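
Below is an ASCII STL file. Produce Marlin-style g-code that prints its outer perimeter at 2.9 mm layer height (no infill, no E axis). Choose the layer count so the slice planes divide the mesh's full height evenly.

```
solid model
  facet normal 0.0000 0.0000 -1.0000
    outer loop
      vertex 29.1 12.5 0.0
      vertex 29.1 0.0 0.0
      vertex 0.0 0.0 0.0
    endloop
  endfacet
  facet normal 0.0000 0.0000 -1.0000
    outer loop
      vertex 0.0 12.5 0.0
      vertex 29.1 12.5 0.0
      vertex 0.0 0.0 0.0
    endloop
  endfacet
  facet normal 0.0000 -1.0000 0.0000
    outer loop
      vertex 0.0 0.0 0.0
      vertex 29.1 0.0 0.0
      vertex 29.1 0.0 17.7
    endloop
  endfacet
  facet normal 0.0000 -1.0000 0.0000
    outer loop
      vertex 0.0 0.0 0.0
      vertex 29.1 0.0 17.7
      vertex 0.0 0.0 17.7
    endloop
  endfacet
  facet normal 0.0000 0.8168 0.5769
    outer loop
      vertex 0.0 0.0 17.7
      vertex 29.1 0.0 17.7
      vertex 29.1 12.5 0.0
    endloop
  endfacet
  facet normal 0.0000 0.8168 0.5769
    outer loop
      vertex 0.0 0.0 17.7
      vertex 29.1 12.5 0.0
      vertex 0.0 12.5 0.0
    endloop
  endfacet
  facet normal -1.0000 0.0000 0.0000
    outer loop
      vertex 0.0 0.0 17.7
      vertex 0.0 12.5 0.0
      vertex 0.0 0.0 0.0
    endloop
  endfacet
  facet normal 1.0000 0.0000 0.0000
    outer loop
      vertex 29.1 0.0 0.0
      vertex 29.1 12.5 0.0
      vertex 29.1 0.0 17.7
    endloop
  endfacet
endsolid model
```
; perimeter-only toolpath
G21 ; units = mm
G90 ; absolute positioning
G28 ; home
; layer 1
G0 Z2.9
G0 X0.0 Y0.0
G1 X29.1 Y0.0
G1 X29.1 Y10.4
G1 X0.0 Y10.4
G1 X0.0 Y0.0
; layer 2
G0 Z5.9
G0 X0.0 Y0.0
G1 X29.1 Y0.0
G1 X29.1 Y8.3
G1 X0.0 Y8.3
G1 X0.0 Y0.0
; layer 3
G0 Z8.8
G0 X0.0 Y0.0
G1 X29.1 Y0.0
G1 X29.1 Y6.2
G1 X0.0 Y6.2
G1 X0.0 Y0.0
; layer 4
G0 Z11.8
G0 X0.0 Y0.0
G1 X29.1 Y0.0
G1 X29.1 Y4.2
G1 X0.0 Y4.2
G1 X0.0 Y0.0
; layer 5
G0 Z14.7
G0 X0.0 Y0.0
G1 X29.1 Y0.0
G1 X29.1 Y2.1
G1 X0.0 Y2.1
G1 X0.0 Y0.0
M2 ; end

The solid is a wedge (ramp): 29.1 × 12.5 mm base, rising to 17.7 mm along the y=0 edge and sloping linearly to z=0 at y=12.5. Slicing at Δz = 2.9 mm — 6 equal slices spanning the solid's height, so layer i sits at z = i·h/6 — gives 5 non-empty perimeters. Each is a 4-segment closed polygon; G0 lifts to the layer z and rapids to the start vertex, then G1 traces the edges. The cross-section shrinks linearly with z (the slice at the apex is degenerate and omitted).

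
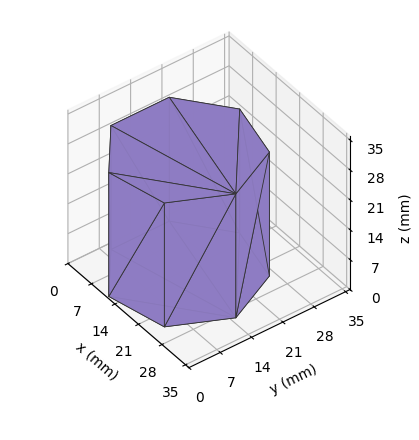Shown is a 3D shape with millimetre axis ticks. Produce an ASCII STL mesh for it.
Reading the render: the shape is a regular 7-sided prism (a cylinder approximated with 7 flat sides), circumscribed radius ≈ 15 mm, height ≈ 29 mm (dimensions read to the nearest mm from the axis ticks). For the STL, each face is triangulated and given an outward normal.

solid part
  facet normal 0.0000 0.0000 -1.0000
    outer loop
      vertex 11.66 29.62 0.00
      vertex 24.35 26.73 0.00
      vertex 30.00 15.00 0.00
    endloop
  endfacet
  facet normal 0.0000 0.0000 -1.0000
    outer loop
      vertex 1.49 21.51 0.00
      vertex 11.66 29.62 0.00
      vertex 30.00 15.00 0.00
    endloop
  endfacet
  facet normal 0.0000 0.0000 -1.0000
    outer loop
      vertex 1.49 8.49 0.00
      vertex 1.49 21.51 0.00
      vertex 30.00 15.00 0.00
    endloop
  endfacet
  facet normal 0.0000 0.0000 -1.0000
    outer loop
      vertex 11.66 0.38 0.00
      vertex 1.49 8.49 0.00
      vertex 30.00 15.00 0.00
    endloop
  endfacet
  facet normal 0.0000 0.0000 -1.0000
    outer loop
      vertex 24.35 3.27 0.00
      vertex 11.66 0.38 0.00
      vertex 30.00 15.00 0.00
    endloop
  endfacet
  facet normal 0.0000 0.0000 1.0000
    outer loop
      vertex 30.00 15.00 29.00
      vertex 24.35 26.73 29.00
      vertex 11.66 29.62 29.00
    endloop
  endfacet
  facet normal 0.0000 0.0000 1.0000
    outer loop
      vertex 30.00 15.00 29.00
      vertex 11.66 29.62 29.00
      vertex 1.49 21.51 29.00
    endloop
  endfacet
  facet normal 0.0000 0.0000 1.0000
    outer loop
      vertex 30.00 15.00 29.00
      vertex 1.49 21.51 29.00
      vertex 1.49 8.49 29.00
    endloop
  endfacet
  facet normal 0.0000 0.0000 1.0000
    outer loop
      vertex 30.00 15.00 29.00
      vertex 1.49 8.49 29.00
      vertex 11.66 0.38 29.00
    endloop
  endfacet
  facet normal 0.0000 0.0000 1.0000
    outer loop
      vertex 30.00 15.00 29.00
      vertex 11.66 0.38 29.00
      vertex 24.35 3.27 29.00
    endloop
  endfacet
  facet normal 0.9009 0.4340 0.0000
    outer loop
      vertex 30.00 15.00 0.00
      vertex 24.35 26.73 0.00
      vertex 24.35 26.73 29.00
    endloop
  endfacet
  facet normal 0.9009 0.4340 0.0000
    outer loop
      vertex 30.00 15.00 0.00
      vertex 24.35 26.73 29.00
      vertex 30.00 15.00 29.00
    endloop
  endfacet
  facet normal 0.2221 0.9750 0.0000
    outer loop
      vertex 24.35 26.73 0.00
      vertex 11.66 29.62 0.00
      vertex 11.66 29.62 29.00
    endloop
  endfacet
  facet normal 0.2221 0.9750 0.0000
    outer loop
      vertex 24.35 26.73 0.00
      vertex 11.66 29.62 29.00
      vertex 24.35 26.73 29.00
    endloop
  endfacet
  facet normal -0.6235 0.7818 0.0000
    outer loop
      vertex 11.66 29.62 0.00
      vertex 1.49 21.51 0.00
      vertex 1.49 21.51 29.00
    endloop
  endfacet
  facet normal -0.6235 0.7818 0.0000
    outer loop
      vertex 11.66 29.62 0.00
      vertex 1.49 21.51 29.00
      vertex 11.66 29.62 29.00
    endloop
  endfacet
  facet normal -1.0000 0.0000 0.0000
    outer loop
      vertex 1.49 21.51 0.00
      vertex 1.49 8.49 0.00
      vertex 1.49 8.49 29.00
    endloop
  endfacet
  facet normal -1.0000 0.0000 0.0000
    outer loop
      vertex 1.49 21.51 0.00
      vertex 1.49 8.49 29.00
      vertex 1.49 21.51 29.00
    endloop
  endfacet
  facet normal -0.6235 -0.7818 0.0000
    outer loop
      vertex 1.49 8.49 0.00
      vertex 11.66 0.38 0.00
      vertex 11.66 0.38 29.00
    endloop
  endfacet
  facet normal -0.6235 -0.7818 0.0000
    outer loop
      vertex 1.49 8.49 0.00
      vertex 11.66 0.38 29.00
      vertex 1.49 8.49 29.00
    endloop
  endfacet
  facet normal 0.2221 -0.9750 0.0000
    outer loop
      vertex 11.66 0.38 0.00
      vertex 24.35 3.27 0.00
      vertex 24.35 3.27 29.00
    endloop
  endfacet
  facet normal 0.2221 -0.9750 0.0000
    outer loop
      vertex 11.66 0.38 0.00
      vertex 24.35 3.27 29.00
      vertex 11.66 0.38 29.00
    endloop
  endfacet
  facet normal 0.9009 -0.4340 0.0000
    outer loop
      vertex 24.35 3.27 0.00
      vertex 30.00 15.00 0.00
      vertex 30.00 15.00 29.00
    endloop
  endfacet
  facet normal 0.9009 -0.4340 0.0000
    outer loop
      vertex 24.35 3.27 0.00
      vertex 30.00 15.00 29.00
      vertex 24.35 3.27 29.00
    endloop
  endfacet
endsolid part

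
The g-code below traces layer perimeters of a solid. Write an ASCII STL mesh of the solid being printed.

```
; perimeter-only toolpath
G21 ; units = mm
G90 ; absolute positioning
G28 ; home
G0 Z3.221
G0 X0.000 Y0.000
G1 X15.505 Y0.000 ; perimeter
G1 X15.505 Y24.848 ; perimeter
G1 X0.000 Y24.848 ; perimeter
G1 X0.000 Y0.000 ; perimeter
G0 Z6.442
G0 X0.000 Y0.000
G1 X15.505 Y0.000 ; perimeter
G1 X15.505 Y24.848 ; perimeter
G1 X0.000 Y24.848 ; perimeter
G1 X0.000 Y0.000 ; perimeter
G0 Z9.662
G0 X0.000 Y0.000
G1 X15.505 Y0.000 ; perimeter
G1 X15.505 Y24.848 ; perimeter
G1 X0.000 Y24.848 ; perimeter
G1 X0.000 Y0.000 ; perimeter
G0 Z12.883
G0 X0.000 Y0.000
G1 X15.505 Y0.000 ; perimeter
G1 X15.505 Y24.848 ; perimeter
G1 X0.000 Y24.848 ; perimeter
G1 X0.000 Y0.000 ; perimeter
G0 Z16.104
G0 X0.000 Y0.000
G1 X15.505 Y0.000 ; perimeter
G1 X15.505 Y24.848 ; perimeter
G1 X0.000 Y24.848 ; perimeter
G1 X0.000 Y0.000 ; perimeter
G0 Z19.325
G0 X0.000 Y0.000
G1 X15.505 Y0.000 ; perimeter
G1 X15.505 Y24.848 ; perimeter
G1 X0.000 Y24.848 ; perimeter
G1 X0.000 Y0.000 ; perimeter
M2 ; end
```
solid part
  facet normal 0.0000 0.0000 -1.0000
    outer loop
      vertex 15.505 24.848 0.000
      vertex 15.505 0.000 0.000
      vertex 0.000 0.000 0.000
    endloop
  endfacet
  facet normal 0.0000 0.0000 -1.0000
    outer loop
      vertex 0.000 24.848 0.000
      vertex 15.505 24.848 0.000
      vertex 0.000 0.000 0.000
    endloop
  endfacet
  facet normal 0.0000 0.0000 1.0000
    outer loop
      vertex 0.000 0.000 19.325
      vertex 15.505 0.000 19.325
      vertex 15.505 24.848 19.325
    endloop
  endfacet
  facet normal 0.0000 0.0000 1.0000
    outer loop
      vertex 0.000 0.000 19.325
      vertex 15.505 24.848 19.325
      vertex 0.000 24.848 19.325
    endloop
  endfacet
  facet normal 0.0000 -1.0000 0.0000
    outer loop
      vertex 0.000 0.000 0.000
      vertex 15.505 0.000 0.000
      vertex 15.505 0.000 19.325
    endloop
  endfacet
  facet normal 0.0000 -1.0000 0.0000
    outer loop
      vertex 0.000 0.000 0.000
      vertex 15.505 0.000 19.325
      vertex 0.000 0.000 19.325
    endloop
  endfacet
  facet normal 0.0000 1.0000 0.0000
    outer loop
      vertex 15.505 24.848 19.325
      vertex 15.505 24.848 0.000
      vertex 0.000 24.848 0.000
    endloop
  endfacet
  facet normal 0.0000 1.0000 0.0000
    outer loop
      vertex 0.000 24.848 19.325
      vertex 15.505 24.848 19.325
      vertex 0.000 24.848 0.000
    endloop
  endfacet
  facet normal -1.0000 0.0000 0.0000
    outer loop
      vertex 0.000 24.848 19.325
      vertex 0.000 24.848 0.000
      vertex 0.000 0.000 0.000
    endloop
  endfacet
  facet normal -1.0000 0.0000 0.0000
    outer loop
      vertex 0.000 0.000 19.325
      vertex 0.000 24.848 19.325
      vertex 0.000 0.000 0.000
    endloop
  endfacet
  facet normal 1.0000 0.0000 0.0000
    outer loop
      vertex 15.505 0.000 0.000
      vertex 15.505 24.848 0.000
      vertex 15.505 24.848 19.325
    endloop
  endfacet
  facet normal 1.0000 0.0000 0.0000
    outer loop
      vertex 15.505 0.000 0.000
      vertex 15.505 24.848 19.325
      vertex 15.505 0.000 19.325
    endloop
  endfacet
endsolid part

The G0 Z moves step by Δz≈3.221 mm. Every layer's G1 loop is the same polygon, so the solid is a straight extrusion of it from z=0 to z≈19.3. Closing with flat bottom and top caps and triangulating gives 12 facets — a rectangular box, roughly 15.5 × 24.8 mm footprint and 19.3 mm tall.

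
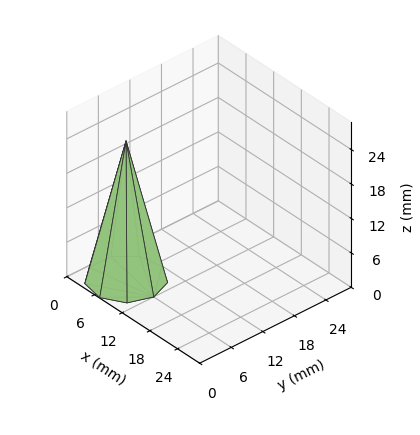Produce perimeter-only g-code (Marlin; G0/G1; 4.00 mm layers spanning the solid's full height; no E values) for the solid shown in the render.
Reading the render: the shape is a regular 9-sided pyramid, base circumscribed radius ≈ 6 mm, apex at z ≈ 24 mm (dimensions read to the nearest mm from the axis ticks). For the g-code, the solid's height is divided into equal slices at the stated Δz and each level perimeter traced with G1 moves after a G0 lift.

; perimeter-only toolpath
G21 ; units = mm
G90 ; absolute positioning
G28 ; home
; layer 1
G0 Z4.00
G0 X11.00 Y6.00
G1 X9.83 Y9.22
G1 X6.87 Y10.93
G1 X3.50 Y10.33
G1 X1.30 Y7.71
G1 X1.30 Y4.29
G1 X3.50 Y1.67
G1 X6.87 Y1.07
G1 X9.83 Y2.78
G1 X11.00 Y6.00
; layer 2
G0 Z8.00
G0 X10.00 Y6.00
G1 X9.07 Y8.57
G1 X6.69 Y9.94
G1 X4.00 Y9.47
G1 X2.24 Y7.37
G1 X2.24 Y4.63
G1 X4.00 Y2.53
G1 X6.69 Y2.06
G1 X9.07 Y3.43
G1 X10.00 Y6.00
; layer 3
G0 Z12.00
G0 X9.00 Y6.00
G1 X8.30 Y7.93
G1 X6.52 Y8.96
G1 X4.50 Y8.60
G1 X3.18 Y7.03
G1 X3.18 Y4.97
G1 X4.50 Y3.40
G1 X6.52 Y3.04
G1 X8.30 Y4.07
G1 X9.00 Y6.00
; layer 4
G0 Z16.00
G0 X8.00 Y6.00
G1 X7.53 Y7.29
G1 X6.35 Y7.97
G1 X5.00 Y7.73
G1 X4.12 Y6.68
G1 X4.12 Y5.32
G1 X5.00 Y4.27
G1 X6.35 Y4.03
G1 X7.53 Y4.71
G1 X8.00 Y6.00
; layer 5
G0 Z20.00
G0 X7.00 Y6.00
G1 X6.77 Y6.64
G1 X6.17 Y6.98
G1 X5.50 Y6.87
G1 X5.06 Y6.34
G1 X5.06 Y5.66
G1 X5.50 Y5.13
G1 X6.17 Y5.01
G1 X6.77 Y5.36
G1 X7.00 Y6.00
M2 ; end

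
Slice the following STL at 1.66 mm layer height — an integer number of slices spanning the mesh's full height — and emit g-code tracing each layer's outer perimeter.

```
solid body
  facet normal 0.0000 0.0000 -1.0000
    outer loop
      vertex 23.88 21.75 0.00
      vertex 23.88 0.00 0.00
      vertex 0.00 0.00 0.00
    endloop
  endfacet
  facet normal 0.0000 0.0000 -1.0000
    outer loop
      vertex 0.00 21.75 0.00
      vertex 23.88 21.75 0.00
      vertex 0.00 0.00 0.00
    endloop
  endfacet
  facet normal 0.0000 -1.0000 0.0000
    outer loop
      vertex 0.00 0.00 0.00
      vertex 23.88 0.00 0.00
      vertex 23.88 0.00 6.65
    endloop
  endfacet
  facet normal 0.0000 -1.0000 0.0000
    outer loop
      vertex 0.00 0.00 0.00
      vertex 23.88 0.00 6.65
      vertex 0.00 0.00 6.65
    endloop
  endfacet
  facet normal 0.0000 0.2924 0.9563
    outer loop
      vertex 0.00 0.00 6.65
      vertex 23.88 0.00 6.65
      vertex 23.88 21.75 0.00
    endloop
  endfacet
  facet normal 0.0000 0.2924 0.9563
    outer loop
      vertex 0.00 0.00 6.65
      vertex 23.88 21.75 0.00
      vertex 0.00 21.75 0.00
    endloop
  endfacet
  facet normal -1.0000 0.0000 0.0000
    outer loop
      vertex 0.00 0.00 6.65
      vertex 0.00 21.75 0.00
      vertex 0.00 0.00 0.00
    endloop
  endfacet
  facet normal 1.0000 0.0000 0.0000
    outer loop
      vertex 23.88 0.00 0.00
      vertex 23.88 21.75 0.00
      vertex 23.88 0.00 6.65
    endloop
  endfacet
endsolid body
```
; perimeter-only toolpath
G21 ; units = mm
G90 ; absolute positioning
G28 ; home
; layer 1
G0 Z1.66
G0 X0.00 Y0.00
G1 X23.88 Y0.00
G1 X23.88 Y16.31
G1 X0.00 Y16.31
G1 X0.00 Y0.00
; layer 2
G0 Z3.33
G0 X0.00 Y0.00
G1 X23.88 Y0.00
G1 X23.88 Y10.88
G1 X0.00 Y10.88
G1 X0.00 Y0.00
; layer 3
G0 Z4.99
G0 X0.00 Y0.00
G1 X23.88 Y0.00
G1 X23.88 Y5.44
G1 X0.00 Y5.44
G1 X0.00 Y0.00
M2 ; end

The solid is a wedge (ramp): 23.9 × 21.8 mm base, rising to 6.65 mm along the y=0 edge and sloping linearly to z=0 at y=21.8. Slicing at Δz = 1.66 mm — 4 equal slices spanning the solid's height, so layer i sits at z = i·h/4 — gives 3 non-empty perimeters. Each is a 4-segment closed polygon; G0 lifts to the layer z and rapids to the start vertex, then G1 traces the edges. The cross-section shrinks linearly with z (the slice at the apex is degenerate and omitted).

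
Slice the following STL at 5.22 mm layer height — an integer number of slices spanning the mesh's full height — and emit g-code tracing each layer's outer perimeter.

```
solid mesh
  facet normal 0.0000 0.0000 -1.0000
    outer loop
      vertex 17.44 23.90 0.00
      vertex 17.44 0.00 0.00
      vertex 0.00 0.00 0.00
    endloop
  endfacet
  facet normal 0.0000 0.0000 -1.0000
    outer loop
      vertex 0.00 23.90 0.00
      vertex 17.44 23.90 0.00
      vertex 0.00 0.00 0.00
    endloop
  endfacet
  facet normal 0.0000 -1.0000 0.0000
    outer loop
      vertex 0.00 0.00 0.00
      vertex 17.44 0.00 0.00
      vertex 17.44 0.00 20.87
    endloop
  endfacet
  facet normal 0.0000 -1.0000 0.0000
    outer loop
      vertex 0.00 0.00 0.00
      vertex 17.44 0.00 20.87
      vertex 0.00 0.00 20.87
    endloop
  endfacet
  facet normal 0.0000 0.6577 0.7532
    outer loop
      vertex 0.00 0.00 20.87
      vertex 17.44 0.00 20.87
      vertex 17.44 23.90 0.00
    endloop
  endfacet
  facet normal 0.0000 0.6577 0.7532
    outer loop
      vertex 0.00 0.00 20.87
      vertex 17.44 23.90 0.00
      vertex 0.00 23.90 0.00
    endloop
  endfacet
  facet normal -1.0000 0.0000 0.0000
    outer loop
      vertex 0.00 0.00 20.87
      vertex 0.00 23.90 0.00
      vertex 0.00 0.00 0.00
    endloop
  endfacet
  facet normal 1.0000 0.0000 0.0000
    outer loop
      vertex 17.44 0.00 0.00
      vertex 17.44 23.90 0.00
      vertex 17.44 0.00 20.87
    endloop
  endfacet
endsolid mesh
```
; perimeter-only toolpath
G21 ; units = mm
G90 ; absolute positioning
G28 ; home
; layer 1
G0 Z5.22
G0 X0.00 Y0.00
G1 X17.44 Y0.00
G1 X17.44 Y17.92
G1 X0.00 Y17.92
G1 X0.00 Y0.00
; layer 2
G0 Z10.44
G0 X0.00 Y0.00
G1 X17.44 Y0.00
G1 X17.44 Y11.95
G1 X0.00 Y11.95
G1 X0.00 Y0.00
; layer 3
G0 Z15.65
G0 X0.00 Y0.00
G1 X17.44 Y0.00
G1 X17.44 Y5.97
G1 X0.00 Y5.97
G1 X0.00 Y0.00
M2 ; end

The solid is a wedge (ramp): 17.4 × 23.9 mm base, rising to 20.9 mm along the y=0 edge and sloping linearly to z=0 at y=23.9. Slicing at Δz = 5.22 mm — 4 equal slices spanning the solid's height, so layer i sits at z = i·h/4 — gives 3 non-empty perimeters. Each is a 4-segment closed polygon; G0 lifts to the layer z and rapids to the start vertex, then G1 traces the edges. The cross-section shrinks linearly with z (the slice at the apex is degenerate and omitted).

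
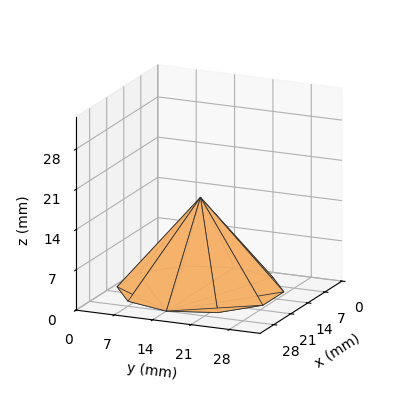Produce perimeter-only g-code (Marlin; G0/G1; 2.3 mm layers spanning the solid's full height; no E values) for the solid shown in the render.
Reading the render: the shape is a regular 10-sided pyramid, base circumscribed radius ≈ 14 mm, apex at z ≈ 16 mm (dimensions read to the nearest mm from the axis ticks). For the g-code, the solid's height is divided into equal slices at the stated Δz and each level perimeter traced with G1 moves after a G0 lift.

; perimeter-only toolpath
G21 ; units = mm
G90 ; absolute positioning
G28 ; home
; layer 1
G0 Z2.3
G0 X26.0 Y14.0
G1 X23.7 Y21.0
G1 X17.7 Y25.4
G1 X10.3 Y25.4
G1 X4.3 Y21.0
G1 X2.0 Y14.0
G1 X4.3 Y7.0
G1 X10.3 Y2.6
G1 X17.7 Y2.6
G1 X23.7 Y7.0
G1 X26.0 Y14.0
; layer 2
G0 Z4.6
G0 X24.0 Y14.0
G1 X22.1 Y19.9
G1 X17.1 Y23.5
G1 X10.9 Y23.5
G1 X5.9 Y19.9
G1 X4.0 Y14.0
G1 X5.9 Y8.1
G1 X10.9 Y4.5
G1 X17.1 Y4.5
G1 X22.1 Y8.1
G1 X24.0 Y14.0
; layer 3
G0 Z6.9
G0 X22.0 Y14.0
G1 X20.5 Y18.7
G1 X16.5 Y21.6
G1 X11.5 Y21.6
G1 X7.5 Y18.7
G1 X6.0 Y14.0
G1 X7.5 Y9.3
G1 X11.5 Y6.4
G1 X16.5 Y6.4
G1 X20.5 Y9.3
G1 X22.0 Y14.0
; layer 4
G0 Z9.1
G0 X20.0 Y14.0
G1 X18.8 Y17.5
G1 X15.8 Y19.7
G1 X12.2 Y19.7
G1 X9.2 Y17.5
G1 X8.0 Y14.0
G1 X9.2 Y10.5
G1 X12.2 Y8.3
G1 X15.8 Y8.3
G1 X18.8 Y10.5
G1 X20.0 Y14.0
; layer 5
G0 Z11.4
G0 X18.0 Y14.0
G1 X17.2 Y16.3
G1 X15.2 Y17.8
G1 X12.8 Y17.8
G1 X10.8 Y16.3
G1 X10.0 Y14.0
G1 X10.8 Y11.7
G1 X12.8 Y10.2
G1 X15.2 Y10.2
G1 X17.2 Y11.7
G1 X18.0 Y14.0
; layer 6
G0 Z13.7
G0 X16.0 Y14.0
G1 X15.6 Y15.2
G1 X14.6 Y15.9
G1 X13.4 Y15.9
G1 X12.4 Y15.2
G1 X12.0 Y14.0
G1 X12.4 Y12.8
G1 X13.4 Y12.1
G1 X14.6 Y12.1
G1 X15.6 Y12.8
G1 X16.0 Y14.0
M2 ; end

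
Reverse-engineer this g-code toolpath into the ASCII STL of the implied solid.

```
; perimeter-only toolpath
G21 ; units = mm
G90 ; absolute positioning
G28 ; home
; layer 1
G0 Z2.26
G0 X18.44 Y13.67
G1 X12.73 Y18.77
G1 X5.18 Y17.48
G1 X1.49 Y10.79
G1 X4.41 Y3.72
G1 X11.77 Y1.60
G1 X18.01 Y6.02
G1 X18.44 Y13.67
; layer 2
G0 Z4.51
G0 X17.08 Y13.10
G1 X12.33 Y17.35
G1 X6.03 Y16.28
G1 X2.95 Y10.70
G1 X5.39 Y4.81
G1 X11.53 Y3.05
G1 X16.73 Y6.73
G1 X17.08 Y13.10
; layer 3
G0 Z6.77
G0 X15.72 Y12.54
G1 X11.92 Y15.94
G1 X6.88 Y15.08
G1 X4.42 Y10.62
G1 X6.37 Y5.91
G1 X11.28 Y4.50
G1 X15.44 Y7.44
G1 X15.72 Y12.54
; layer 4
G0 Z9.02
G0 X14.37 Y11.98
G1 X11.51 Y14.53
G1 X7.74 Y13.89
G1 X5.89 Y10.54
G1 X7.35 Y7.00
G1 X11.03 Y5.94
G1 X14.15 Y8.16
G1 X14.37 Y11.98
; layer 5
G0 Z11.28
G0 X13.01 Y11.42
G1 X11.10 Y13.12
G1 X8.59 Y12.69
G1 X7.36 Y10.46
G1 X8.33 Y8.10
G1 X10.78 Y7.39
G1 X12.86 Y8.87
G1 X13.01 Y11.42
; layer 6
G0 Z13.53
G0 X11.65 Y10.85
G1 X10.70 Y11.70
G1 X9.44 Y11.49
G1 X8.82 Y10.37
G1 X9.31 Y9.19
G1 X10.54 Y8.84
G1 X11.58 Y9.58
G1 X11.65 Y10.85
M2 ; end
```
solid part
  facet normal 0.0000 0.0000 -1.0000
    outer loop
      vertex 4.33 18.68 0.00
      vertex 13.14 20.18 0.00
      vertex 19.80 14.23 0.00
    endloop
  endfacet
  facet normal 0.0000 0.0000 -1.0000
    outer loop
      vertex 0.02 10.87 0.00
      vertex 4.33 18.68 0.00
      vertex 19.80 14.23 0.00
    endloop
  endfacet
  facet normal 0.0000 0.0000 -1.0000
    outer loop
      vertex 3.43 2.62 0.00
      vertex 0.02 10.87 0.00
      vertex 19.80 14.23 0.00
    endloop
  endfacet
  facet normal 0.0000 0.0000 -1.0000
    outer loop
      vertex 12.02 0.15 0.00
      vertex 3.43 2.62 0.00
      vertex 19.80 14.23 0.00
    endloop
  endfacet
  facet normal 0.0000 0.0000 -1.0000
    outer loop
      vertex 19.30 5.31 0.00
      vertex 12.02 0.15 0.00
      vertex 19.80 14.23 0.00
    endloop
  endfacet
  facet normal 0.5745 0.6430 0.5064
    outer loop
      vertex 19.80 14.23 0.00
      vertex 13.14 20.18 0.00
      vertex 10.29 10.29 15.79
    endloop
  endfacet
  facet normal -0.1447 0.8501 0.5063
    outer loop
      vertex 13.14 20.18 0.00
      vertex 4.33 18.68 0.00
      vertex 10.29 10.29 15.79
    endloop
  endfacet
  facet normal -0.7550 0.4166 0.5064
    outer loop
      vertex 4.33 18.68 0.00
      vertex 0.02 10.87 0.00
      vertex 10.29 10.29 15.79
    endloop
  endfacet
  facet normal -0.7970 -0.3294 0.5063
    outer loop
      vertex 0.02 10.87 0.00
      vertex 3.43 2.62 0.00
      vertex 10.29 10.29 15.79
    endloop
  endfacet
  facet normal -0.2383 -0.8289 0.5062
    outer loop
      vertex 3.43 2.62 0.00
      vertex 12.02 0.15 0.00
      vertex 10.29 10.29 15.79
    endloop
  endfacet
  facet normal 0.4986 -0.7035 0.5064
    outer loop
      vertex 12.02 0.15 0.00
      vertex 19.30 5.31 0.00
      vertex 10.29 10.29 15.79
    endloop
  endfacet
  facet normal 0.8609 -0.0483 0.5065
    outer loop
      vertex 19.30 5.31 0.00
      vertex 19.80 14.23 0.00
      vertex 10.29 10.29 15.79
    endloop
  endfacet
endsolid part

The G0 Z moves step by Δz≈2.26 mm. The G1 loops shrink linearly with z, so the solid tapers from its base footprint up to z≈15.8. Closing with a flat bottom cap and the tapered top and triangulating gives 12 facets — a regular 7-sided pyramid, base circumscribed radius ≈ 10.3 mm, apex at z ≈ 15.8 mm.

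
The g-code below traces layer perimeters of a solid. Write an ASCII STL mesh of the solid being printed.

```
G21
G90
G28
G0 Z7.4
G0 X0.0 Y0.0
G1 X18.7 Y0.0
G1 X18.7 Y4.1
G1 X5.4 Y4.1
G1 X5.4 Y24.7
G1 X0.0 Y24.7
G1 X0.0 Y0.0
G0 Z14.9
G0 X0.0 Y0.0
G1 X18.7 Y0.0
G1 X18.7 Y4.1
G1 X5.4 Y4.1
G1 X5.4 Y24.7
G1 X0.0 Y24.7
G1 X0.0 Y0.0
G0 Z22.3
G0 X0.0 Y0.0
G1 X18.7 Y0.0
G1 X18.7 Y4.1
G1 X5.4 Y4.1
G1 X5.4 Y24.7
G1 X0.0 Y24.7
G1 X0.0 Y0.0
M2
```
solid part
  facet normal 0.0000 0.0000 -1.0000
    outer loop
      vertex 18.7 4.1 0.0
      vertex 18.7 0.0 0.0
      vertex 0.0 0.0 0.0
    endloop
  endfacet
  facet normal 0.0000 0.0000 -1.0000
    outer loop
      vertex 5.4 4.1 0.0
      vertex 18.7 4.1 0.0
      vertex 0.0 0.0 0.0
    endloop
  endfacet
  facet normal 0.0000 0.0000 -1.0000
    outer loop
      vertex 5.4 24.7 0.0
      vertex 5.4 4.1 0.0
      vertex 0.0 0.0 0.0
    endloop
  endfacet
  facet normal 0.0000 0.0000 -1.0000
    outer loop
      vertex 0.0 24.7 0.0
      vertex 5.4 24.7 0.0
      vertex 0.0 0.0 0.0
    endloop
  endfacet
  facet normal 0.0000 0.0000 1.0000
    outer loop
      vertex 0.0 0.0 22.3
      vertex 18.7 0.0 22.3
      vertex 18.7 4.1 22.3
    endloop
  endfacet
  facet normal 0.0000 0.0000 1.0000
    outer loop
      vertex 0.0 0.0 22.3
      vertex 18.7 4.1 22.3
      vertex 5.4 4.1 22.3
    endloop
  endfacet
  facet normal 0.0000 0.0000 1.0000
    outer loop
      vertex 0.0 0.0 22.3
      vertex 5.4 4.1 22.3
      vertex 5.4 24.7 22.3
    endloop
  endfacet
  facet normal 0.0000 0.0000 1.0000
    outer loop
      vertex 0.0 0.0 22.3
      vertex 5.4 24.7 22.3
      vertex 0.0 24.7 22.3
    endloop
  endfacet
  facet normal 0.0000 -1.0000 0.0000
    outer loop
      vertex 0.0 0.0 0.0
      vertex 18.7 0.0 0.0
      vertex 18.7 0.0 22.3
    endloop
  endfacet
  facet normal 0.0000 -1.0000 0.0000
    outer loop
      vertex 0.0 0.0 0.0
      vertex 18.7 0.0 22.3
      vertex 0.0 0.0 22.3
    endloop
  endfacet
  facet normal 1.0000 0.0000 0.0000
    outer loop
      vertex 18.7 0.0 0.0
      vertex 18.7 4.1 0.0
      vertex 18.7 4.1 22.3
    endloop
  endfacet
  facet normal 1.0000 0.0000 0.0000
    outer loop
      vertex 18.7 0.0 0.0
      vertex 18.7 4.1 22.3
      vertex 18.7 0.0 22.3
    endloop
  endfacet
  facet normal 0.0000 1.0000 0.0000
    outer loop
      vertex 18.7 4.1 0.0
      vertex 5.4 4.1 0.0
      vertex 5.4 4.1 22.3
    endloop
  endfacet
  facet normal 0.0000 1.0000 0.0000
    outer loop
      vertex 18.7 4.1 0.0
      vertex 5.4 4.1 22.3
      vertex 18.7 4.1 22.3
    endloop
  endfacet
  facet normal 1.0000 0.0000 0.0000
    outer loop
      vertex 5.4 4.1 0.0
      vertex 5.4 24.7 0.0
      vertex 5.4 24.7 22.3
    endloop
  endfacet
  facet normal 1.0000 0.0000 0.0000
    outer loop
      vertex 5.4 4.1 0.0
      vertex 5.4 24.7 22.3
      vertex 5.4 4.1 22.3
    endloop
  endfacet
  facet normal 0.0000 1.0000 0.0000
    outer loop
      vertex 5.4 24.7 0.0
      vertex 0.0 24.7 0.0
      vertex 0.0 24.7 22.3
    endloop
  endfacet
  facet normal 0.0000 1.0000 0.0000
    outer loop
      vertex 5.4 24.7 0.0
      vertex 0.0 24.7 22.3
      vertex 5.4 24.7 22.3
    endloop
  endfacet
  facet normal -1.0000 0.0000 0.0000
    outer loop
      vertex 0.0 24.7 0.0
      vertex 0.0 0.0 0.0
      vertex 0.0 0.0 22.3
    endloop
  endfacet
  facet normal -1.0000 0.0000 0.0000
    outer loop
      vertex 0.0 24.7 0.0
      vertex 0.0 0.0 22.3
      vertex 0.0 24.7 22.3
    endloop
  endfacet
endsolid part

The G0 Z moves step by Δz≈7.4 mm. Every layer's G1 loop is the same polygon, so the solid is a straight extrusion of it from z=0 to z≈22.3. Closing with flat bottom and top caps and triangulating gives 20 facets — an L-shaped prism: outer 18.7 × 24.7 mm, arm thicknesses ≈ 4.1 mm (horizontal) and 5.4 mm (vertical), extruded 22.3 mm in z.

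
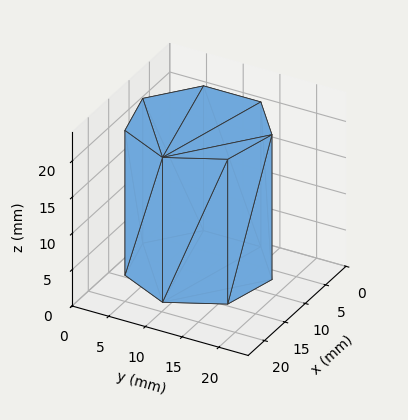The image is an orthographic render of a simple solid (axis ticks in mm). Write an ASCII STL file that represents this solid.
Reading the render: the shape is a regular 7-sided prism (a cylinder approximated with 7 flat sides), circumscribed radius ≈ 9 mm, height ≈ 20 mm (dimensions read to the nearest mm from the axis ticks). For the STL, each face is triangulated and given an outward normal.

solid part
  facet normal 0.0000 0.0000 -1.0000
    outer loop
      vertex 7.0 17.8 0.0
      vertex 14.6 16.0 0.0
      vertex 18.0 9.0 0.0
    endloop
  endfacet
  facet normal 0.0000 0.0000 -1.0000
    outer loop
      vertex 0.9 12.9 0.0
      vertex 7.0 17.8 0.0
      vertex 18.0 9.0 0.0
    endloop
  endfacet
  facet normal 0.0000 0.0000 -1.0000
    outer loop
      vertex 0.9 5.1 0.0
      vertex 0.9 12.9 0.0
      vertex 18.0 9.0 0.0
    endloop
  endfacet
  facet normal 0.0000 0.0000 -1.0000
    outer loop
      vertex 7.0 0.2 0.0
      vertex 0.9 5.1 0.0
      vertex 18.0 9.0 0.0
    endloop
  endfacet
  facet normal 0.0000 0.0000 -1.0000
    outer loop
      vertex 14.6 2.0 0.0
      vertex 7.0 0.2 0.0
      vertex 18.0 9.0 0.0
    endloop
  endfacet
  facet normal 0.0000 0.0000 1.0000
    outer loop
      vertex 18.0 9.0 20.0
      vertex 14.6 16.0 20.0
      vertex 7.0 17.8 20.0
    endloop
  endfacet
  facet normal 0.0000 0.0000 1.0000
    outer loop
      vertex 18.0 9.0 20.0
      vertex 7.0 17.8 20.0
      vertex 0.9 12.9 20.0
    endloop
  endfacet
  facet normal 0.0000 0.0000 1.0000
    outer loop
      vertex 18.0 9.0 20.0
      vertex 0.9 12.9 20.0
      vertex 0.9 5.1 20.0
    endloop
  endfacet
  facet normal 0.0000 0.0000 1.0000
    outer loop
      vertex 18.0 9.0 20.0
      vertex 0.9 5.1 20.0
      vertex 7.0 0.2 20.0
    endloop
  endfacet
  facet normal 0.0000 0.0000 1.0000
    outer loop
      vertex 18.0 9.0 20.0
      vertex 7.0 0.2 20.0
      vertex 14.6 2.0 20.0
    endloop
  endfacet
  facet normal 0.8995 0.4369 0.0000
    outer loop
      vertex 18.0 9.0 0.0
      vertex 14.6 16.0 0.0
      vertex 14.6 16.0 20.0
    endloop
  endfacet
  facet normal 0.8995 0.4369 0.0000
    outer loop
      vertex 18.0 9.0 0.0
      vertex 14.6 16.0 20.0
      vertex 18.0 9.0 20.0
    endloop
  endfacet
  facet normal 0.2305 0.9731 0.0000
    outer loop
      vertex 14.6 16.0 0.0
      vertex 7.0 17.8 0.0
      vertex 7.0 17.8 20.0
    endloop
  endfacet
  facet normal 0.2305 0.9731 0.0000
    outer loop
      vertex 14.6 16.0 0.0
      vertex 7.0 17.8 20.0
      vertex 14.6 16.0 20.0
    endloop
  endfacet
  facet normal -0.6263 0.7796 0.0000
    outer loop
      vertex 7.0 17.8 0.0
      vertex 0.9 12.9 0.0
      vertex 0.9 12.9 20.0
    endloop
  endfacet
  facet normal -0.6263 0.7796 0.0000
    outer loop
      vertex 7.0 17.8 0.0
      vertex 0.9 12.9 20.0
      vertex 7.0 17.8 20.0
    endloop
  endfacet
  facet normal -1.0000 0.0000 0.0000
    outer loop
      vertex 0.9 12.9 0.0
      vertex 0.9 5.1 0.0
      vertex 0.9 5.1 20.0
    endloop
  endfacet
  facet normal -1.0000 0.0000 0.0000
    outer loop
      vertex 0.9 12.9 0.0
      vertex 0.9 5.1 20.0
      vertex 0.9 12.9 20.0
    endloop
  endfacet
  facet normal -0.6263 -0.7796 0.0000
    outer loop
      vertex 0.9 5.1 0.0
      vertex 7.0 0.2 0.0
      vertex 7.0 0.2 20.0
    endloop
  endfacet
  facet normal -0.6263 -0.7796 0.0000
    outer loop
      vertex 0.9 5.1 0.0
      vertex 7.0 0.2 20.0
      vertex 0.9 5.1 20.0
    endloop
  endfacet
  facet normal 0.2305 -0.9731 0.0000
    outer loop
      vertex 7.0 0.2 0.0
      vertex 14.6 2.0 0.0
      vertex 14.6 2.0 20.0
    endloop
  endfacet
  facet normal 0.2305 -0.9731 0.0000
    outer loop
      vertex 7.0 0.2 0.0
      vertex 14.6 2.0 20.0
      vertex 7.0 0.2 20.0
    endloop
  endfacet
  facet normal 0.8995 -0.4369 0.0000
    outer loop
      vertex 14.6 2.0 0.0
      vertex 18.0 9.0 0.0
      vertex 18.0 9.0 20.0
    endloop
  endfacet
  facet normal 0.8995 -0.4369 0.0000
    outer loop
      vertex 14.6 2.0 0.0
      vertex 18.0 9.0 20.0
      vertex 14.6 2.0 20.0
    endloop
  endfacet
endsolid part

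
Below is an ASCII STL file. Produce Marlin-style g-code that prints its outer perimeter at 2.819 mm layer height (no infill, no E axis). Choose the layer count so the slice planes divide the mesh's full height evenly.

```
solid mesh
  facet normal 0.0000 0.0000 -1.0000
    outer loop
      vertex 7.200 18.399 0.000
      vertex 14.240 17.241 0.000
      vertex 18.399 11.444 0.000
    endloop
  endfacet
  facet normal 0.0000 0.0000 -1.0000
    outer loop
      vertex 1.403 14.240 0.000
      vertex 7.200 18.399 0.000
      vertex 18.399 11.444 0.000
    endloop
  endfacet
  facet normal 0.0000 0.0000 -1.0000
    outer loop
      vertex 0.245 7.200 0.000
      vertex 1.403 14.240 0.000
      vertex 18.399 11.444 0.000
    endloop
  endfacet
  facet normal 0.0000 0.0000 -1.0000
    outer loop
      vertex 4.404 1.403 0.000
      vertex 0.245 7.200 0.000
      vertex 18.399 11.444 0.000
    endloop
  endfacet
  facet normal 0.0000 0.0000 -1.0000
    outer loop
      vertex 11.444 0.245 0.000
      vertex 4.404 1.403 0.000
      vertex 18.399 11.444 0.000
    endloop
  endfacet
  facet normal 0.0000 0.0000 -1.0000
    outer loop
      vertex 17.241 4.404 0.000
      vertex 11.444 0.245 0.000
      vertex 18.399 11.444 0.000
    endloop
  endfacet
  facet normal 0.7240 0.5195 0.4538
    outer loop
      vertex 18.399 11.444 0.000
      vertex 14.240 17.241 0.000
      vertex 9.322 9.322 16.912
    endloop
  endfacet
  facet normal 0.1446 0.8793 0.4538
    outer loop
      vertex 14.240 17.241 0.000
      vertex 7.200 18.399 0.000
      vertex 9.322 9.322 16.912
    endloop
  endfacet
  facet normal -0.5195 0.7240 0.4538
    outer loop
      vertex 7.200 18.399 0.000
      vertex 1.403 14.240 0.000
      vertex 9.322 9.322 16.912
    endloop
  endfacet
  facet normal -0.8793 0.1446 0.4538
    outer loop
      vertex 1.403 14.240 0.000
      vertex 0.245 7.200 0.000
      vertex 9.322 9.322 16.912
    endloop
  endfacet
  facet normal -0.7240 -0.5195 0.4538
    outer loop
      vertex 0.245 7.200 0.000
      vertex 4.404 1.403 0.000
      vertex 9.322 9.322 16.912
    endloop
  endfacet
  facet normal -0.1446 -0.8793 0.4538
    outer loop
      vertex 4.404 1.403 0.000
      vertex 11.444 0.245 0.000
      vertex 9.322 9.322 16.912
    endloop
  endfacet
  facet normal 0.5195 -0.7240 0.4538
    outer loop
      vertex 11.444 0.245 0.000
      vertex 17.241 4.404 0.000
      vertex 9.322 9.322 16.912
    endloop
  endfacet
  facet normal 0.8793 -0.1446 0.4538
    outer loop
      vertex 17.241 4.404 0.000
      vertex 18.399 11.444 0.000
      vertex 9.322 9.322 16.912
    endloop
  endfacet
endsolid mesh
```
; perimeter-only toolpath
G21 ; units = mm
G90 ; absolute positioning
G28 ; home
; layer 1
G0 Z2.819
G0 X16.886 Y11.090
G1 X13.420 Y15.921
G1 X7.554 Y16.886
G1 X2.723 Y13.420
G1 X1.758 Y7.554
G1 X5.224 Y2.723
G1 X11.090 Y1.758
G1 X15.921 Y5.224
G1 X16.886 Y11.090
; layer 2
G0 Z5.637
G0 X15.373 Y10.737
G1 X12.601 Y14.601
G1 X7.907 Y15.373
G1 X4.043 Y12.601
G1 X3.271 Y7.907
G1 X6.043 Y4.043
G1 X10.737 Y3.271
G1 X14.601 Y6.043
G1 X15.373 Y10.737
; layer 3
G0 Z8.456
G0 X13.861 Y10.383
G1 X11.781 Y13.281
G1 X8.261 Y13.861
G1 X5.362 Y11.781
G1 X4.783 Y8.261
G1 X6.863 Y5.362
G1 X10.383 Y4.783
G1 X13.281 Y6.863
G1 X13.861 Y10.383
; layer 4
G0 Z11.275
G0 X12.348 Y10.029
G1 X10.961 Y11.962
G1 X8.615 Y12.348
G1 X6.682 Y10.961
G1 X6.296 Y8.615
G1 X7.683 Y6.682
G1 X10.029 Y6.296
G1 X11.962 Y7.683
G1 X12.348 Y10.029
; layer 5
G0 Z14.093
G0 X10.835 Y9.676
G1 X10.142 Y10.642
G1 X8.968 Y10.835
G1 X8.002 Y10.142
G1 X7.809 Y8.968
G1 X8.502 Y8.002
G1 X9.676 Y7.809
G1 X10.642 Y8.502
G1 X10.835 Y9.676
M2 ; end

The solid is a regular 8-sided pyramid, base circumscribed radius ≈ 9.32 mm, apex at z ≈ 16.9 mm. Slicing at Δz = 2.819 mm — 6 equal slices spanning the solid's height, so layer i sits at z = i·h/6 — gives 5 non-empty perimeters. Each is a 8-segment closed polygon; G0 lifts to the layer z and rapids to the start vertex, then G1 traces the edges. The cross-section shrinks linearly with z (the slice at the apex is degenerate and omitted).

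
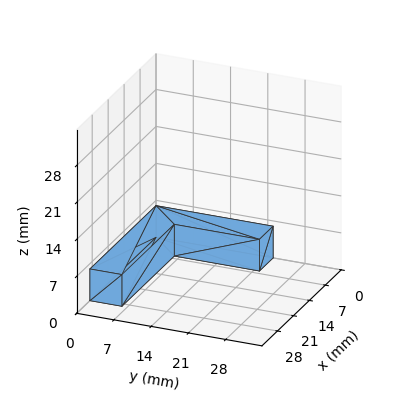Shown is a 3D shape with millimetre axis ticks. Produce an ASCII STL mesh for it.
Reading the render: the shape is an L-shaped prism: outer 29 × 22 mm, arm thicknesses ≈ 6 mm (horizontal) and 6 mm (vertical), extruded 6 mm in z (dimensions read to the nearest mm from the axis ticks). For the STL, each face is triangulated and given an outward normal.

solid part
  facet normal 0.0000 0.0000 -1.0000
    outer loop
      vertex 29.00 6.00 0.00
      vertex 29.00 0.00 0.00
      vertex 0.00 0.00 0.00
    endloop
  endfacet
  facet normal 0.0000 0.0000 -1.0000
    outer loop
      vertex 6.00 6.00 0.00
      vertex 29.00 6.00 0.00
      vertex 0.00 0.00 0.00
    endloop
  endfacet
  facet normal 0.0000 0.0000 -1.0000
    outer loop
      vertex 6.00 22.00 0.00
      vertex 6.00 6.00 0.00
      vertex 0.00 0.00 0.00
    endloop
  endfacet
  facet normal 0.0000 0.0000 -1.0000
    outer loop
      vertex 0.00 22.00 0.00
      vertex 6.00 22.00 0.00
      vertex 0.00 0.00 0.00
    endloop
  endfacet
  facet normal 0.0000 0.0000 1.0000
    outer loop
      vertex 0.00 0.00 6.00
      vertex 29.00 0.00 6.00
      vertex 29.00 6.00 6.00
    endloop
  endfacet
  facet normal 0.0000 0.0000 1.0000
    outer loop
      vertex 0.00 0.00 6.00
      vertex 29.00 6.00 6.00
      vertex 6.00 6.00 6.00
    endloop
  endfacet
  facet normal 0.0000 0.0000 1.0000
    outer loop
      vertex 0.00 0.00 6.00
      vertex 6.00 6.00 6.00
      vertex 6.00 22.00 6.00
    endloop
  endfacet
  facet normal 0.0000 0.0000 1.0000
    outer loop
      vertex 0.00 0.00 6.00
      vertex 6.00 22.00 6.00
      vertex 0.00 22.00 6.00
    endloop
  endfacet
  facet normal 0.0000 -1.0000 0.0000
    outer loop
      vertex 0.00 0.00 0.00
      vertex 29.00 0.00 0.00
      vertex 29.00 0.00 6.00
    endloop
  endfacet
  facet normal 0.0000 -1.0000 0.0000
    outer loop
      vertex 0.00 0.00 0.00
      vertex 29.00 0.00 6.00
      vertex 0.00 0.00 6.00
    endloop
  endfacet
  facet normal 1.0000 0.0000 0.0000
    outer loop
      vertex 29.00 0.00 0.00
      vertex 29.00 6.00 0.00
      vertex 29.00 6.00 6.00
    endloop
  endfacet
  facet normal 1.0000 0.0000 0.0000
    outer loop
      vertex 29.00 0.00 0.00
      vertex 29.00 6.00 6.00
      vertex 29.00 0.00 6.00
    endloop
  endfacet
  facet normal 0.0000 1.0000 0.0000
    outer loop
      vertex 29.00 6.00 0.00
      vertex 6.00 6.00 0.00
      vertex 6.00 6.00 6.00
    endloop
  endfacet
  facet normal 0.0000 1.0000 0.0000
    outer loop
      vertex 29.00 6.00 0.00
      vertex 6.00 6.00 6.00
      vertex 29.00 6.00 6.00
    endloop
  endfacet
  facet normal 1.0000 0.0000 0.0000
    outer loop
      vertex 6.00 6.00 0.00
      vertex 6.00 22.00 0.00
      vertex 6.00 22.00 6.00
    endloop
  endfacet
  facet normal 1.0000 0.0000 0.0000
    outer loop
      vertex 6.00 6.00 0.00
      vertex 6.00 22.00 6.00
      vertex 6.00 6.00 6.00
    endloop
  endfacet
  facet normal 0.0000 1.0000 0.0000
    outer loop
      vertex 6.00 22.00 0.00
      vertex 0.00 22.00 0.00
      vertex 0.00 22.00 6.00
    endloop
  endfacet
  facet normal 0.0000 1.0000 0.0000
    outer loop
      vertex 6.00 22.00 0.00
      vertex 0.00 22.00 6.00
      vertex 6.00 22.00 6.00
    endloop
  endfacet
  facet normal -1.0000 0.0000 0.0000
    outer loop
      vertex 0.00 22.00 0.00
      vertex 0.00 0.00 0.00
      vertex 0.00 0.00 6.00
    endloop
  endfacet
  facet normal -1.0000 0.0000 0.0000
    outer loop
      vertex 0.00 22.00 0.00
      vertex 0.00 0.00 6.00
      vertex 0.00 22.00 6.00
    endloop
  endfacet
endsolid part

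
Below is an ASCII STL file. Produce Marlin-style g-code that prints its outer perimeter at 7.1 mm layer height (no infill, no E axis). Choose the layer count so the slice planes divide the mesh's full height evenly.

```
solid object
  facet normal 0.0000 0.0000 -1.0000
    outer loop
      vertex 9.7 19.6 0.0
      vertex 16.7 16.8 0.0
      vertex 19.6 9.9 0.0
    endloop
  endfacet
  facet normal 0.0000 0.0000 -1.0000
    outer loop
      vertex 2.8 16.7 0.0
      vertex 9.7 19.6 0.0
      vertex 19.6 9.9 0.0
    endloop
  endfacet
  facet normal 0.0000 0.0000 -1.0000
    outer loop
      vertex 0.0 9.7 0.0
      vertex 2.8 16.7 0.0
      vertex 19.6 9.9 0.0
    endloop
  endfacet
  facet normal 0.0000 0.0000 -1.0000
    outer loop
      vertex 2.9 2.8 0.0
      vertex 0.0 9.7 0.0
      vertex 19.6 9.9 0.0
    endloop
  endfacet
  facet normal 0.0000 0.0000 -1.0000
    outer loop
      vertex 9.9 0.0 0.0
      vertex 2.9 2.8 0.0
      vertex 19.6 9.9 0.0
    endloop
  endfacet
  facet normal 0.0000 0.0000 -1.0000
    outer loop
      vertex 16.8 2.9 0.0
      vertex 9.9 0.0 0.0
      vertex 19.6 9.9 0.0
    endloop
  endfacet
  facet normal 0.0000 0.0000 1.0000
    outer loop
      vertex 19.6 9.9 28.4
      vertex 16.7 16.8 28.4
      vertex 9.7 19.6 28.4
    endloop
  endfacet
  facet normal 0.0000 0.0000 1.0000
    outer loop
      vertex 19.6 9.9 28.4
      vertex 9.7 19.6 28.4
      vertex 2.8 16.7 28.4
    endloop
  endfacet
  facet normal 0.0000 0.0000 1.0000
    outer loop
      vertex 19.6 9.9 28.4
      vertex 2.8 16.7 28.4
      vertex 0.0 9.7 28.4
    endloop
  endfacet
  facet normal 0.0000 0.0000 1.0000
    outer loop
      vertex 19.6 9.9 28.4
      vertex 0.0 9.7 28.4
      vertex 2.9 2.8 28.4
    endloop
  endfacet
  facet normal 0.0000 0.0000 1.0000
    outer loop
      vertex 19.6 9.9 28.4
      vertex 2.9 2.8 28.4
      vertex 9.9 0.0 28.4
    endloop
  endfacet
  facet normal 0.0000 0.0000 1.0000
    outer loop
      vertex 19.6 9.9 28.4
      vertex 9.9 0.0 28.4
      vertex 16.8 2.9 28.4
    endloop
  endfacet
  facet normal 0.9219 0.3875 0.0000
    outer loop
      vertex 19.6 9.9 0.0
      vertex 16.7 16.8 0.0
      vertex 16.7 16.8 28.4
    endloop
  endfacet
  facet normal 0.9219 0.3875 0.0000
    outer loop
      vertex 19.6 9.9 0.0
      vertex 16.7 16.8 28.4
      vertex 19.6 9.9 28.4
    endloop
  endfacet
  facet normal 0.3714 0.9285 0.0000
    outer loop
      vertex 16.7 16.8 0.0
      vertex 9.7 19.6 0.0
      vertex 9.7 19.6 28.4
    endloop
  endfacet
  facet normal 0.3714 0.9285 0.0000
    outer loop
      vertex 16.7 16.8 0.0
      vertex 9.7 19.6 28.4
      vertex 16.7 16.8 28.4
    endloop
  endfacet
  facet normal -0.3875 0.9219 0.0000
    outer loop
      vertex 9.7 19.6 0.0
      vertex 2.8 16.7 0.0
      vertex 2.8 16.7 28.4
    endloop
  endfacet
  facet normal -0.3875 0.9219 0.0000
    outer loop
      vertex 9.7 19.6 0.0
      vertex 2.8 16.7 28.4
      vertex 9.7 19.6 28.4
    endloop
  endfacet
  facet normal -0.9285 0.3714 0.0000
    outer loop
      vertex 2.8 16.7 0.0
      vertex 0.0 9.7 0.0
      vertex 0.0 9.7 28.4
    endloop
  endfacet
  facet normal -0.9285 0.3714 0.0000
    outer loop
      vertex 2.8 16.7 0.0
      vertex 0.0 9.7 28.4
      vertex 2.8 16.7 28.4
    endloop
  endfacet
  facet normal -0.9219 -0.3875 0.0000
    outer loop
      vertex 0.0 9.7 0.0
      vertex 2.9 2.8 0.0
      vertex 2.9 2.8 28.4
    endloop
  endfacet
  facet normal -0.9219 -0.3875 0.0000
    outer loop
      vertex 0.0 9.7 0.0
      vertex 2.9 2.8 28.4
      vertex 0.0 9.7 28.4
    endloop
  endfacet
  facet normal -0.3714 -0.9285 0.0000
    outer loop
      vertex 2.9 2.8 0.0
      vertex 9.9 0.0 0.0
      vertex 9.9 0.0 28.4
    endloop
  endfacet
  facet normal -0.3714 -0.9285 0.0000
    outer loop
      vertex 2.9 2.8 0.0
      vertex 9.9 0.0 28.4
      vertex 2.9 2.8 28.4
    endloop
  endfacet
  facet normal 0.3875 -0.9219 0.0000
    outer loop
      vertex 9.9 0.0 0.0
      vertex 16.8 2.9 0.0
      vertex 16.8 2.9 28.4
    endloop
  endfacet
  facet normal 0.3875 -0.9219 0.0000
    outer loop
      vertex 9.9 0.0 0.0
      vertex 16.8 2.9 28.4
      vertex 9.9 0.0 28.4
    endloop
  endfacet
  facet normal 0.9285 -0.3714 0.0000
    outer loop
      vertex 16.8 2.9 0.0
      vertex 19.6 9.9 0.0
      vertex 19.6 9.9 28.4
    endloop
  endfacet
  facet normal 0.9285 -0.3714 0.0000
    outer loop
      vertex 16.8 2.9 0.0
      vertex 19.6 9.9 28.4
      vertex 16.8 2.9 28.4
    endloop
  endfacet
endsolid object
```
; perimeter-only toolpath
G21 ; units = mm
G90 ; absolute positioning
G28 ; home
; layer 1
G0 Z7.1
G0 X19.6 Y9.9
G1 X16.7 Y16.8
G1 X9.7 Y19.6
G1 X2.8 Y16.7
G1 X0.0 Y9.7
G1 X2.9 Y2.8
G1 X9.9 Y0.0
G1 X16.8 Y2.9
G1 X19.6 Y9.9
; layer 2
G0 Z14.2
G0 X19.6 Y9.9
G1 X16.7 Y16.8
G1 X9.7 Y19.6
G1 X2.8 Y16.7
G1 X0.0 Y9.7
G1 X2.9 Y2.8
G1 X9.9 Y0.0
G1 X16.8 Y2.9
G1 X19.6 Y9.9
; layer 3
G0 Z21.3
G0 X19.6 Y9.9
G1 X16.7 Y16.8
G1 X9.7 Y19.6
G1 X2.8 Y16.7
G1 X0.0 Y9.7
G1 X2.9 Y2.8
G1 X9.9 Y0.0
G1 X16.8 Y2.9
G1 X19.6 Y9.9
; layer 4
G0 Z28.4
G0 X19.6 Y9.9
G1 X16.7 Y16.8
G1 X9.7 Y19.6
G1 X2.8 Y16.7
G1 X0.0 Y9.7
G1 X2.9 Y2.8
G1 X9.9 Y0.0
G1 X16.8 Y2.9
G1 X19.6 Y9.9
M2 ; end

The solid is a regular 8-sided prism (a cylinder approximated with 8 flat sides), circumscribed radius ≈ 9.8 mm, height ≈ 28.4 mm. Slicing at Δz = 7.1 mm — 4 equal slices spanning the solid's height, so layer i sits at z = i·h/4 — gives 4 non-empty perimeters. Each is a 8-segment closed polygon; G0 lifts to the layer z and rapids to the start vertex, then G1 traces the edges.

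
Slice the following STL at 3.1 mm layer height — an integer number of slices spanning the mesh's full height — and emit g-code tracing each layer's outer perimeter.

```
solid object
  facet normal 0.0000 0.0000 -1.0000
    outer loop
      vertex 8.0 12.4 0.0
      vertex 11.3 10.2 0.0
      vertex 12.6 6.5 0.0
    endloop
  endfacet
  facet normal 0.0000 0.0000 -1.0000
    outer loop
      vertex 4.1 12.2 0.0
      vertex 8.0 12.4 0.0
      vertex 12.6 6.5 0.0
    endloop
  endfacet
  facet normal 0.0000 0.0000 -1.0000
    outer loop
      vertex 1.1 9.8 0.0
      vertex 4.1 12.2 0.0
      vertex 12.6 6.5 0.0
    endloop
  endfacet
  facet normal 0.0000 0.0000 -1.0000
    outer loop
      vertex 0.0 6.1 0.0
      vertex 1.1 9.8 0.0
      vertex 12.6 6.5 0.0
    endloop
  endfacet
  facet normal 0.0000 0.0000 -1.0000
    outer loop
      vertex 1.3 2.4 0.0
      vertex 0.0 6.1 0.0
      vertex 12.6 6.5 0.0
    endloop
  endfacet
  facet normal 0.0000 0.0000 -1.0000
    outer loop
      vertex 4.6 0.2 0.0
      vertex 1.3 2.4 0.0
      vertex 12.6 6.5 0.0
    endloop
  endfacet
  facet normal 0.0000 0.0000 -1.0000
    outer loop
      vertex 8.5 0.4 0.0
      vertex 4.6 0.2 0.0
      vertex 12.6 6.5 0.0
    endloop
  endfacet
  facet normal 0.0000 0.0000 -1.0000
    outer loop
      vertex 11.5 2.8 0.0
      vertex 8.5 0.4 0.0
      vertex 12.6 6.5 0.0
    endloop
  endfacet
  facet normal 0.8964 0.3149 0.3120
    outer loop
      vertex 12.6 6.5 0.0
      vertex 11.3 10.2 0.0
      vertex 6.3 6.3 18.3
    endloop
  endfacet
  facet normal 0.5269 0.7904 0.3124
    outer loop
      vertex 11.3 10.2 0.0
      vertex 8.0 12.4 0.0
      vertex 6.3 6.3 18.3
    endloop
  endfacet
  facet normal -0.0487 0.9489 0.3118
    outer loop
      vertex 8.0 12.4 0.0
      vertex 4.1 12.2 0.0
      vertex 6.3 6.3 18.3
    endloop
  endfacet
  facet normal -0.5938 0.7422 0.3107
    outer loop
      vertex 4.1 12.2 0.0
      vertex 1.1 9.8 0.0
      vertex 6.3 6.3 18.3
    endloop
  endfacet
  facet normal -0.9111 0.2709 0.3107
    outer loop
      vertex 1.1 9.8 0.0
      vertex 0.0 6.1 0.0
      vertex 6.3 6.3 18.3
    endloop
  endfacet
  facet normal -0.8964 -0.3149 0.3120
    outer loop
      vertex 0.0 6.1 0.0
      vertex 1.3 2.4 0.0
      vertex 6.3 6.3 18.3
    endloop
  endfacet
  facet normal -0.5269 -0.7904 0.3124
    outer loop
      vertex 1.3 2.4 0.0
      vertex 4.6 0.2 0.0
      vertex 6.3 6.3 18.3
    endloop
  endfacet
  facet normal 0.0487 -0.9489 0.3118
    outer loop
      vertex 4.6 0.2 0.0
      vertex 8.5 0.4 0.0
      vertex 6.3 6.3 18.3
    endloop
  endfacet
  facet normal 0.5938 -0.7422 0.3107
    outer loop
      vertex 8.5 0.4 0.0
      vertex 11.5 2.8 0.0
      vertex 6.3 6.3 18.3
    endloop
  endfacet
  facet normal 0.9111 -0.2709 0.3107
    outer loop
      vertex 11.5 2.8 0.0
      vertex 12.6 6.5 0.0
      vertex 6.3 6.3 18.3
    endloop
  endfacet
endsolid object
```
; perimeter-only toolpath
G21 ; units = mm
G90 ; absolute positioning
G28 ; home
; layer 1
G0 Z3.1
G0 X11.5 Y6.5
G1 X10.5 Y9.5
G1 X7.7 Y11.4
G1 X4.5 Y11.2
G1 X2.0 Y9.2
G1 X1.1 Y6.1
G1 X2.1 Y3.1
G1 X4.9 Y1.2
G1 X8.1 Y1.4
G1 X10.6 Y3.4
G1 X11.5 Y6.5
; layer 2
G0 Z6.1
G0 X10.5 Y6.4
G1 X9.6 Y8.9
G1 X7.4 Y10.4
G1 X4.8 Y10.2
G1 X2.8 Y8.6
G1 X2.1 Y6.2
G1 X3.0 Y3.7
G1 X5.2 Y2.2
G1 X7.8 Y2.4
G1 X9.8 Y4.0
G1 X10.5 Y6.4
; layer 3
G0 Z9.2
G0 X9.4 Y6.4
G1 X8.8 Y8.2
G1 X7.2 Y9.3
G1 X5.2 Y9.2
G1 X3.7 Y8.1
G1 X3.1 Y6.2
G1 X3.8 Y4.3
G1 X5.4 Y3.2
G1 X7.4 Y3.4
G1 X8.9 Y4.5
G1 X9.4 Y6.4
; layer 4
G0 Z12.2
G0 X8.4 Y6.4
G1 X8.0 Y7.6
G1 X6.9 Y8.3
G1 X5.6 Y8.3
G1 X4.6 Y7.5
G1 X4.2 Y6.2
G1 X4.6 Y5.0
G1 X5.7 Y4.3
G1 X7.0 Y4.3
G1 X8.0 Y5.1
G1 X8.4 Y6.4
; layer 5
G0 Z15.3
G0 X7.3 Y6.3
G1 X7.1 Y6.9
G1 X6.6 Y7.3
G1 X5.9 Y7.3
G1 X5.4 Y6.9
G1 X5.2 Y6.3
G1 X5.5 Y5.7
G1 X6.0 Y5.3
G1 X6.7 Y5.3
G1 X7.2 Y5.7
G1 X7.3 Y6.3
M2 ; end

The solid is a regular 10-sided pyramid, base circumscribed radius ≈ 6.3 mm, apex at z ≈ 18.3 mm. Slicing at Δz = 3.1 mm — 6 equal slices spanning the solid's height, so layer i sits at z = i·h/6 — gives 5 non-empty perimeters. Each is a 10-segment closed polygon; G0 lifts to the layer z and rapids to the start vertex, then G1 traces the edges. The cross-section shrinks linearly with z (the slice at the apex is degenerate and omitted).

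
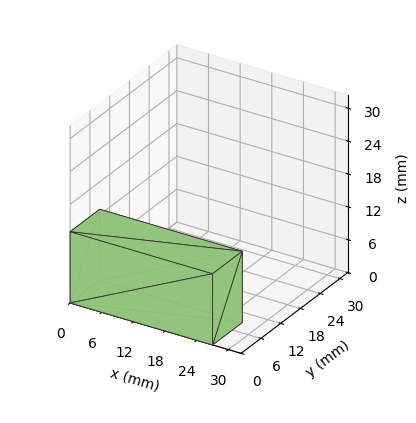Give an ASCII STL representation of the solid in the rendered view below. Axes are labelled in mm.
Reading the render: the shape is a rectangular box, roughly 27 × 9 mm footprint and 13 mm tall (dimensions read to the nearest mm from the axis ticks). For the STL, each face is triangulated and given an outward normal.

solid part
  facet normal 0.0000 0.0000 -1.0000
    outer loop
      vertex 27.00 9.00 0.00
      vertex 27.00 0.00 0.00
      vertex 0.00 0.00 0.00
    endloop
  endfacet
  facet normal 0.0000 0.0000 -1.0000
    outer loop
      vertex 0.00 9.00 0.00
      vertex 27.00 9.00 0.00
      vertex 0.00 0.00 0.00
    endloop
  endfacet
  facet normal 0.0000 0.0000 1.0000
    outer loop
      vertex 0.00 0.00 13.00
      vertex 27.00 0.00 13.00
      vertex 27.00 9.00 13.00
    endloop
  endfacet
  facet normal 0.0000 0.0000 1.0000
    outer loop
      vertex 0.00 0.00 13.00
      vertex 27.00 9.00 13.00
      vertex 0.00 9.00 13.00
    endloop
  endfacet
  facet normal 0.0000 -1.0000 0.0000
    outer loop
      vertex 0.00 0.00 0.00
      vertex 27.00 0.00 0.00
      vertex 27.00 0.00 13.00
    endloop
  endfacet
  facet normal 0.0000 -1.0000 0.0000
    outer loop
      vertex 0.00 0.00 0.00
      vertex 27.00 0.00 13.00
      vertex 0.00 0.00 13.00
    endloop
  endfacet
  facet normal 0.0000 1.0000 0.0000
    outer loop
      vertex 27.00 9.00 13.00
      vertex 27.00 9.00 0.00
      vertex 0.00 9.00 0.00
    endloop
  endfacet
  facet normal 0.0000 1.0000 0.0000
    outer loop
      vertex 0.00 9.00 13.00
      vertex 27.00 9.00 13.00
      vertex 0.00 9.00 0.00
    endloop
  endfacet
  facet normal -1.0000 0.0000 0.0000
    outer loop
      vertex 0.00 9.00 13.00
      vertex 0.00 9.00 0.00
      vertex 0.00 0.00 0.00
    endloop
  endfacet
  facet normal -1.0000 0.0000 0.0000
    outer loop
      vertex 0.00 0.00 13.00
      vertex 0.00 9.00 13.00
      vertex 0.00 0.00 0.00
    endloop
  endfacet
  facet normal 1.0000 0.0000 0.0000
    outer loop
      vertex 27.00 0.00 0.00
      vertex 27.00 9.00 0.00
      vertex 27.00 9.00 13.00
    endloop
  endfacet
  facet normal 1.0000 0.0000 0.0000
    outer loop
      vertex 27.00 0.00 0.00
      vertex 27.00 9.00 13.00
      vertex 27.00 0.00 13.00
    endloop
  endfacet
endsolid part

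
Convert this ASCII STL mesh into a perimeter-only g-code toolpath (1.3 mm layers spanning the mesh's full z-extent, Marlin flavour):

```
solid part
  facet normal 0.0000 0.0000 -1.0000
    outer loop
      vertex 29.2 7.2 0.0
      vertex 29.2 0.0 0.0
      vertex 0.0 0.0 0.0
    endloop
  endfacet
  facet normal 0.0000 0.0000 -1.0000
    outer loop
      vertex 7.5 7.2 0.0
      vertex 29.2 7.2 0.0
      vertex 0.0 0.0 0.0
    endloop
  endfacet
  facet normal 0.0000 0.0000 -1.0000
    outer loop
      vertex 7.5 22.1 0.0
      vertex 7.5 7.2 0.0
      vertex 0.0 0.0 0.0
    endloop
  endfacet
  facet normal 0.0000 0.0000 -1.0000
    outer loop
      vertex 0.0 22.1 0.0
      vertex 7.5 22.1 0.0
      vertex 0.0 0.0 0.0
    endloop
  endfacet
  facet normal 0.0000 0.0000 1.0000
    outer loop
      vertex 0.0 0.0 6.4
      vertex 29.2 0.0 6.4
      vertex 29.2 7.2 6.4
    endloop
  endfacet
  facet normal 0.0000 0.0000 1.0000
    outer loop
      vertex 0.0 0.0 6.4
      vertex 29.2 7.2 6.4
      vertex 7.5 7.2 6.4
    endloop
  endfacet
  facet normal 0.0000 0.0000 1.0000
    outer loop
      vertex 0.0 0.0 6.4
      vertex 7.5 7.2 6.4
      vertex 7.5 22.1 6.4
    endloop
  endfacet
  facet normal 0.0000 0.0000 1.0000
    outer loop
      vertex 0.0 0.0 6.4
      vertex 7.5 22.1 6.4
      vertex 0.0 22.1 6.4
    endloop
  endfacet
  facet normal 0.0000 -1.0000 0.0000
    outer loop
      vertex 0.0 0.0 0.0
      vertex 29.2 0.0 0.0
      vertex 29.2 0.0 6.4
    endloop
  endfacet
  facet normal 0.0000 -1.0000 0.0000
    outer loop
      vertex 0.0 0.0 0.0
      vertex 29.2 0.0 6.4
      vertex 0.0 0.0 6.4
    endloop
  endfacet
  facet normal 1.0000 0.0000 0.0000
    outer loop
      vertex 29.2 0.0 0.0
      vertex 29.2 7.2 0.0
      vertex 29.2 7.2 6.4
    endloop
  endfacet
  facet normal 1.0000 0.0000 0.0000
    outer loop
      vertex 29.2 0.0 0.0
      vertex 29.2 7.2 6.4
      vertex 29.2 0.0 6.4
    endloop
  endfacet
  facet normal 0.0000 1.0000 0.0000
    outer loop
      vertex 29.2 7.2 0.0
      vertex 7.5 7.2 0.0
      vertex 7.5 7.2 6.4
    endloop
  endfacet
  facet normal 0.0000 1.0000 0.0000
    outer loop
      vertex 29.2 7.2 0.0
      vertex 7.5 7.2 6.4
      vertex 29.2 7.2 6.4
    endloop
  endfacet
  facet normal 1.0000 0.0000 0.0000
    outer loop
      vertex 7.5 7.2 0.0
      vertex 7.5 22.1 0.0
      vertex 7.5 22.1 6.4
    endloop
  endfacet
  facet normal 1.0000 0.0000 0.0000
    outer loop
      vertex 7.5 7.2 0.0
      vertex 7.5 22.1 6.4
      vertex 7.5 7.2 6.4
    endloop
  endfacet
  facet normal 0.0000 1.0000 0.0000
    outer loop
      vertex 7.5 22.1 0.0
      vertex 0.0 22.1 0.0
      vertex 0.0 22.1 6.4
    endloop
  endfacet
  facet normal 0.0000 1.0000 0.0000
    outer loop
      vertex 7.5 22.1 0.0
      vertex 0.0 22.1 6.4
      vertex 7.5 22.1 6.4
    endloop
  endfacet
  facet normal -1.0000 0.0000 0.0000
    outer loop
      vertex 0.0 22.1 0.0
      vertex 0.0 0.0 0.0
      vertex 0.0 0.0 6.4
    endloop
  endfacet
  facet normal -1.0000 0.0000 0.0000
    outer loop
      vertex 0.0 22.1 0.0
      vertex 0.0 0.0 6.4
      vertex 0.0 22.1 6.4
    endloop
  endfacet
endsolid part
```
; perimeter-only toolpath
G21 ; units = mm
G90 ; absolute positioning
G28 ; home
; layer 1
G0 Z1.3
G0 X0.0 Y0.0
G1 X29.2 Y0.0
G1 X29.2 Y7.2
G1 X7.5 Y7.2
G1 X7.5 Y22.1
G1 X0.0 Y22.1
G1 X0.0 Y0.0
; layer 2
G0 Z2.6
G0 X0.0 Y0.0
G1 X29.2 Y0.0
G1 X29.2 Y7.2
G1 X7.5 Y7.2
G1 X7.5 Y22.1
G1 X0.0 Y22.1
G1 X0.0 Y0.0
; layer 3
G0 Z3.8
G0 X0.0 Y0.0
G1 X29.2 Y0.0
G1 X29.2 Y7.2
G1 X7.5 Y7.2
G1 X7.5 Y22.1
G1 X0.0 Y22.1
G1 X0.0 Y0.0
; layer 4
G0 Z5.1
G0 X0.0 Y0.0
G1 X29.2 Y0.0
G1 X29.2 Y7.2
G1 X7.5 Y7.2
G1 X7.5 Y22.1
G1 X0.0 Y22.1
G1 X0.0 Y0.0
; layer 5
G0 Z6.4
G0 X0.0 Y0.0
G1 X29.2 Y0.0
G1 X29.2 Y7.2
G1 X7.5 Y7.2
G1 X7.5 Y22.1
G1 X0.0 Y22.1
G1 X0.0 Y0.0
M2 ; end

The solid is an L-shaped prism: outer 29.2 × 22.1 mm, arm thicknesses ≈ 7.2 mm (horizontal) and 7.5 mm (vertical), extruded 6.4 mm in z. Slicing at Δz = 1.3 mm — 5 equal slices spanning the solid's height, so layer i sits at z = i·h/5 — gives 5 non-empty perimeters. Each is a 6-segment closed polygon; G0 lifts to the layer z and rapids to the start vertex, then G1 traces the edges.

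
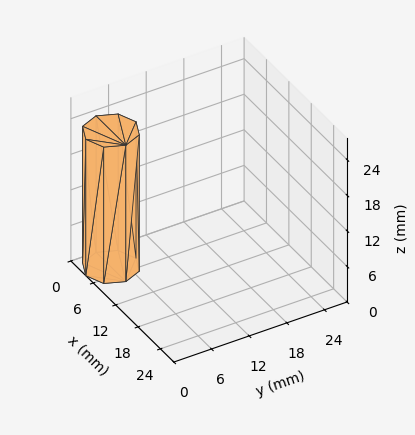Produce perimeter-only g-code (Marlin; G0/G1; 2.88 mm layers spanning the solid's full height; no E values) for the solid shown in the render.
Reading the render: the shape is a regular 8-sided prism (a cylinder approximated with 8 flat sides), circumscribed radius ≈ 4 mm, height ≈ 23 mm (dimensions read to the nearest mm from the axis ticks). For the g-code, the solid's height is divided into equal slices at the stated Δz and each level perimeter traced with G1 moves after a G0 lift.

; perimeter-only toolpath
G21 ; units = mm
G90 ; absolute positioning
G28 ; home
; layer 1
G0 Z2.88
G0 X8.00 Y4.00
G1 X6.83 Y6.83
G1 X4.00 Y8.00
G1 X1.17 Y6.83
G1 X0.00 Y4.00
G1 X1.17 Y1.17
G1 X4.00 Y0.00
G1 X6.83 Y1.17
G1 X8.00 Y4.00
; layer 2
G0 Z5.75
G0 X8.00 Y4.00
G1 X6.83 Y6.83
G1 X4.00 Y8.00
G1 X1.17 Y6.83
G1 X0.00 Y4.00
G1 X1.17 Y1.17
G1 X4.00 Y0.00
G1 X6.83 Y1.17
G1 X8.00 Y4.00
; layer 3
G0 Z8.62
G0 X8.00 Y4.00
G1 X6.83 Y6.83
G1 X4.00 Y8.00
G1 X1.17 Y6.83
G1 X0.00 Y4.00
G1 X1.17 Y1.17
G1 X4.00 Y0.00
G1 X6.83 Y1.17
G1 X8.00 Y4.00
; layer 4
G0 Z11.50
G0 X8.00 Y4.00
G1 X6.83 Y6.83
G1 X4.00 Y8.00
G1 X1.17 Y6.83
G1 X0.00 Y4.00
G1 X1.17 Y1.17
G1 X4.00 Y0.00
G1 X6.83 Y1.17
G1 X8.00 Y4.00
; layer 5
G0 Z14.38
G0 X8.00 Y4.00
G1 X6.83 Y6.83
G1 X4.00 Y8.00
G1 X1.17 Y6.83
G1 X0.00 Y4.00
G1 X1.17 Y1.17
G1 X4.00 Y0.00
G1 X6.83 Y1.17
G1 X8.00 Y4.00
; layer 6
G0 Z17.25
G0 X8.00 Y4.00
G1 X6.83 Y6.83
G1 X4.00 Y8.00
G1 X1.17 Y6.83
G1 X0.00 Y4.00
G1 X1.17 Y1.17
G1 X4.00 Y0.00
G1 X6.83 Y1.17
G1 X8.00 Y4.00
; layer 7
G0 Z20.12
G0 X8.00 Y4.00
G1 X6.83 Y6.83
G1 X4.00 Y8.00
G1 X1.17 Y6.83
G1 X0.00 Y4.00
G1 X1.17 Y1.17
G1 X4.00 Y0.00
G1 X6.83 Y1.17
G1 X8.00 Y4.00
; layer 8
G0 Z23.00
G0 X8.00 Y4.00
G1 X6.83 Y6.83
G1 X4.00 Y8.00
G1 X1.17 Y6.83
G1 X0.00 Y4.00
G1 X1.17 Y1.17
G1 X4.00 Y0.00
G1 X6.83 Y1.17
G1 X8.00 Y4.00
M2 ; end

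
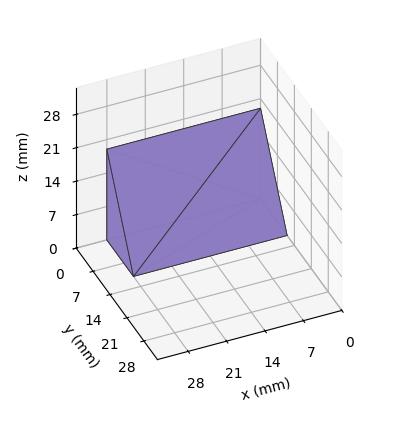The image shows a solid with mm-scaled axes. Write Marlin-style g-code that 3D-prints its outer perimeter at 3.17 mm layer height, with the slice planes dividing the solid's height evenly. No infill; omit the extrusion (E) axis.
Reading the render: the shape is a wedge (ramp): 28 × 11 mm base, rising to 19 mm along the y=0 edge and sloping linearly to z=0 at y=11 (dimensions read to the nearest mm from the axis ticks). For the g-code, the solid's height is divided into equal slices at the stated Δz and each level perimeter traced with G1 moves after a G0 lift.

; perimeter-only toolpath
G21 ; units = mm
G90 ; absolute positioning
G28 ; home
; layer 1
G0 Z3.17
G0 X0.00 Y0.00
G1 X28.00 Y0.00
G1 X28.00 Y9.17
G1 X0.00 Y9.17
G1 X0.00 Y0.00
; layer 2
G0 Z6.33
G0 X0.00 Y0.00
G1 X28.00 Y0.00
G1 X28.00 Y7.33
G1 X0.00 Y7.33
G1 X0.00 Y0.00
; layer 3
G0 Z9.50
G0 X0.00 Y0.00
G1 X28.00 Y0.00
G1 X28.00 Y5.50
G1 X0.00 Y5.50
G1 X0.00 Y0.00
; layer 4
G0 Z12.67
G0 X0.00 Y0.00
G1 X28.00 Y0.00
G1 X28.00 Y3.67
G1 X0.00 Y3.67
G1 X0.00 Y0.00
; layer 5
G0 Z15.83
G0 X0.00 Y0.00
G1 X28.00 Y0.00
G1 X28.00 Y1.83
G1 X0.00 Y1.83
G1 X0.00 Y0.00
M2 ; end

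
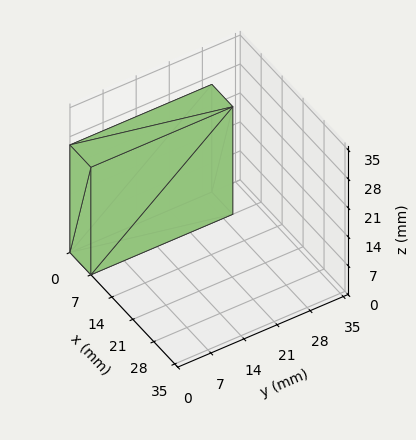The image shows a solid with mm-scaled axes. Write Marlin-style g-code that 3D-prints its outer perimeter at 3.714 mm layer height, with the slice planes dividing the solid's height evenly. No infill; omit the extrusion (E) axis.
Reading the render: the shape is a rectangular box, roughly 7 × 30 mm footprint and 26 mm tall (dimensions read to the nearest mm from the axis ticks). For the g-code, the solid's height is divided into equal slices at the stated Δz and each level perimeter traced with G1 moves after a G0 lift.

; perimeter-only toolpath
G21 ; units = mm
G90 ; absolute positioning
G28 ; home
; layer 1
G0 Z3.714
G0 X0.000 Y0.000
G1 X7.000 Y0.000
G1 X7.000 Y30.000
G1 X0.000 Y30.000
G1 X0.000 Y0.000
; layer 2
G0 Z7.429
G0 X0.000 Y0.000
G1 X7.000 Y0.000
G1 X7.000 Y30.000
G1 X0.000 Y30.000
G1 X0.000 Y0.000
; layer 3
G0 Z11.143
G0 X0.000 Y0.000
G1 X7.000 Y0.000
G1 X7.000 Y30.000
G1 X0.000 Y30.000
G1 X0.000 Y0.000
; layer 4
G0 Z14.857
G0 X0.000 Y0.000
G1 X7.000 Y0.000
G1 X7.000 Y30.000
G1 X0.000 Y30.000
G1 X0.000 Y0.000
; layer 5
G0 Z18.571
G0 X0.000 Y0.000
G1 X7.000 Y0.000
G1 X7.000 Y30.000
G1 X0.000 Y30.000
G1 X0.000 Y0.000
; layer 6
G0 Z22.286
G0 X0.000 Y0.000
G1 X7.000 Y0.000
G1 X7.000 Y30.000
G1 X0.000 Y30.000
G1 X0.000 Y0.000
; layer 7
G0 Z26.000
G0 X0.000 Y0.000
G1 X7.000 Y0.000
G1 X7.000 Y30.000
G1 X0.000 Y30.000
G1 X0.000 Y0.000
M2 ; end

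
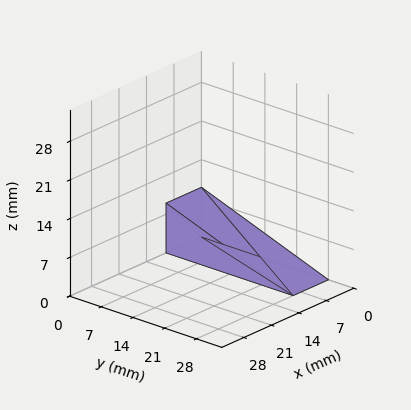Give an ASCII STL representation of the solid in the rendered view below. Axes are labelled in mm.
Reading the render: the shape is a wedge (ramp): 9 × 28 mm base, rising to 9 mm along the y=0 edge and sloping linearly to z=0 at y=28 (dimensions read to the nearest mm from the axis ticks). For the STL, each face is triangulated and given an outward normal.

solid part
  facet normal 0.0000 0.0000 -1.0000
    outer loop
      vertex 9.000 28.000 0.000
      vertex 9.000 0.000 0.000
      vertex 0.000 0.000 0.000
    endloop
  endfacet
  facet normal 0.0000 0.0000 -1.0000
    outer loop
      vertex 0.000 28.000 0.000
      vertex 9.000 28.000 0.000
      vertex 0.000 0.000 0.000
    endloop
  endfacet
  facet normal 0.0000 -1.0000 0.0000
    outer loop
      vertex 0.000 0.000 0.000
      vertex 9.000 0.000 0.000
      vertex 9.000 0.000 9.000
    endloop
  endfacet
  facet normal 0.0000 -1.0000 0.0000
    outer loop
      vertex 0.000 0.000 0.000
      vertex 9.000 0.000 9.000
      vertex 0.000 0.000 9.000
    endloop
  endfacet
  facet normal 0.0000 0.3060 0.9520
    outer loop
      vertex 0.000 0.000 9.000
      vertex 9.000 0.000 9.000
      vertex 9.000 28.000 0.000
    endloop
  endfacet
  facet normal 0.0000 0.3060 0.9520
    outer loop
      vertex 0.000 0.000 9.000
      vertex 9.000 28.000 0.000
      vertex 0.000 28.000 0.000
    endloop
  endfacet
  facet normal -1.0000 0.0000 0.0000
    outer loop
      vertex 0.000 0.000 9.000
      vertex 0.000 28.000 0.000
      vertex 0.000 0.000 0.000
    endloop
  endfacet
  facet normal 1.0000 0.0000 0.0000
    outer loop
      vertex 9.000 0.000 0.000
      vertex 9.000 28.000 0.000
      vertex 9.000 0.000 9.000
    endloop
  endfacet
endsolid part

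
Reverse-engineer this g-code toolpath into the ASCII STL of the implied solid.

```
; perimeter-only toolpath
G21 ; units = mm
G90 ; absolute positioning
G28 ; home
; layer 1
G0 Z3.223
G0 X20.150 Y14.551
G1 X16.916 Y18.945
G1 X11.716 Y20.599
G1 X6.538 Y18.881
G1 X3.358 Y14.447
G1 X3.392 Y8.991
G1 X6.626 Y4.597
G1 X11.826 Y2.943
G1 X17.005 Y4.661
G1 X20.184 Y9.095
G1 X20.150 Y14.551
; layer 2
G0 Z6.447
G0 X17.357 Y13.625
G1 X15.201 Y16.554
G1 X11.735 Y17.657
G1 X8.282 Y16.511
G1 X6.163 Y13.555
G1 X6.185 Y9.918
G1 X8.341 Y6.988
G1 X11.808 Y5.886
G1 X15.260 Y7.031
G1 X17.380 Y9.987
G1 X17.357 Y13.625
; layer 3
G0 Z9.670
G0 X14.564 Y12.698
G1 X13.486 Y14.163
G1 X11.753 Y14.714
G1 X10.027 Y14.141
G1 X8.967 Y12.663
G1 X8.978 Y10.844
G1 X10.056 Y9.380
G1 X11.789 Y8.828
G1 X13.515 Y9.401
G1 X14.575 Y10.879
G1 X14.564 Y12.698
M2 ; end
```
solid part
  facet normal 0.0000 0.0000 -1.0000
    outer loop
      vertex 11.698 23.542 0.000
      vertex 18.631 21.337 0.000
      vertex 22.943 15.478 0.000
    endloop
  endfacet
  facet normal 0.0000 0.0000 -1.0000
    outer loop
      vertex 4.793 21.251 0.000
      vertex 11.698 23.542 0.000
      vertex 22.943 15.478 0.000
    endloop
  endfacet
  facet normal 0.0000 0.0000 -1.0000
    outer loop
      vertex 0.554 15.339 0.000
      vertex 4.793 21.251 0.000
      vertex 22.943 15.478 0.000
    endloop
  endfacet
  facet normal 0.0000 0.0000 -1.0000
    outer loop
      vertex 0.599 8.064 0.000
      vertex 0.554 15.339 0.000
      vertex 22.943 15.478 0.000
    endloop
  endfacet
  facet normal 0.0000 0.0000 -1.0000
    outer loop
      vertex 4.911 2.205 0.000
      vertex 0.599 8.064 0.000
      vertex 22.943 15.478 0.000
    endloop
  endfacet
  facet normal 0.0000 0.0000 -1.0000
    outer loop
      vertex 11.844 0.000 0.000
      vertex 4.911 2.205 0.000
      vertex 22.943 15.478 0.000
    endloop
  endfacet
  facet normal 0.0000 0.0000 -1.0000
    outer loop
      vertex 18.749 2.291 0.000
      vertex 11.844 0.000 0.000
      vertex 22.943 15.478 0.000
    endloop
  endfacet
  facet normal 0.0000 0.0000 -1.0000
    outer loop
      vertex 22.988 8.203 0.000
      vertex 18.749 2.291 0.000
      vertex 22.943 15.478 0.000
    endloop
  endfacet
  facet normal 0.6081 0.4476 0.6556
    outer loop
      vertex 22.943 15.478 0.000
      vertex 18.631 21.337 0.000
      vertex 11.771 11.771 12.893
    endloop
  endfacet
  facet normal 0.2289 0.7196 0.6556
    outer loop
      vertex 18.631 21.337 0.000
      vertex 11.698 23.542 0.000
      vertex 11.771 11.771 12.893
    endloop
  endfacet
  facet normal -0.2378 0.7167 0.6556
    outer loop
      vertex 11.698 23.542 0.000
      vertex 4.793 21.251 0.000
      vertex 11.771 11.771 12.893
    endloop
  endfacet
  facet normal -0.6136 0.4400 0.6556
    outer loop
      vertex 4.793 21.251 0.000
      vertex 0.554 15.339 0.000
      vertex 11.771 11.771 12.893
    endloop
  endfacet
  facet normal -0.7551 -0.0047 0.6556
    outer loop
      vertex 0.554 15.339 0.000
      vertex 0.599 8.064 0.000
      vertex 11.771 11.771 12.893
    endloop
  endfacet
  facet normal -0.6081 -0.4476 0.6556
    outer loop
      vertex 0.599 8.064 0.000
      vertex 4.911 2.205 0.000
      vertex 11.771 11.771 12.893
    endloop
  endfacet
  facet normal -0.2289 -0.7196 0.6556
    outer loop
      vertex 4.911 2.205 0.000
      vertex 11.844 0.000 0.000
      vertex 11.771 11.771 12.893
    endloop
  endfacet
  facet normal 0.2378 -0.7167 0.6556
    outer loop
      vertex 11.844 0.000 0.000
      vertex 18.749 2.291 0.000
      vertex 11.771 11.771 12.893
    endloop
  endfacet
  facet normal 0.6136 -0.4400 0.6556
    outer loop
      vertex 18.749 2.291 0.000
      vertex 22.988 8.203 0.000
      vertex 11.771 11.771 12.893
    endloop
  endfacet
  facet normal 0.7551 0.0047 0.6556
    outer loop
      vertex 22.988 8.203 0.000
      vertex 22.943 15.478 0.000
      vertex 11.771 11.771 12.893
    endloop
  endfacet
endsolid part

The G0 Z moves step by Δz≈3.223 mm. The G1 loops shrink linearly with z, so the solid tapers from its base footprint up to z≈12.9. Closing with a flat bottom cap and the tapered top and triangulating gives 18 facets — a regular 10-sided pyramid, base circumscribed radius ≈ 11.8 mm, apex at z ≈ 12.9 mm.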